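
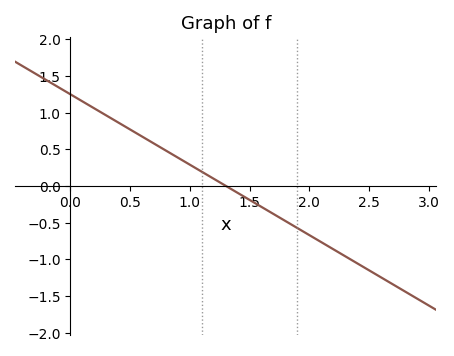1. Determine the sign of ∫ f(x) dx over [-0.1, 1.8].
positive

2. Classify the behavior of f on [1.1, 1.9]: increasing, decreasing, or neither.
decreasing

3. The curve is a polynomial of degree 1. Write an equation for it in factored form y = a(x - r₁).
y = -0.96(x - 1.3)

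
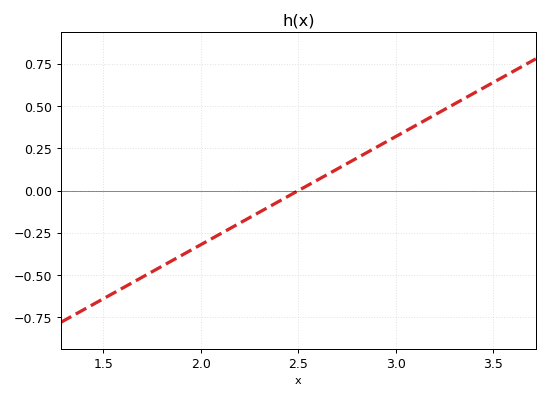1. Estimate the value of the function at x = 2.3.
-0.128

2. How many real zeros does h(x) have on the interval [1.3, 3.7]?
1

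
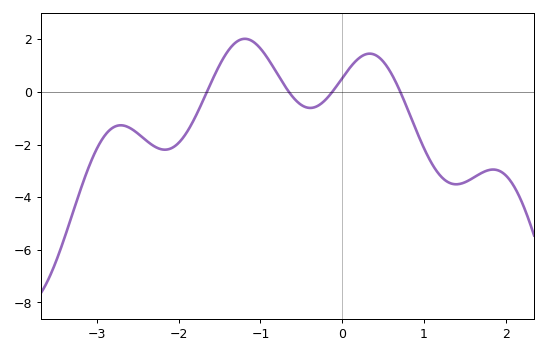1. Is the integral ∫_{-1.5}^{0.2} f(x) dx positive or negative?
positive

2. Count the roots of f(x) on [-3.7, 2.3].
4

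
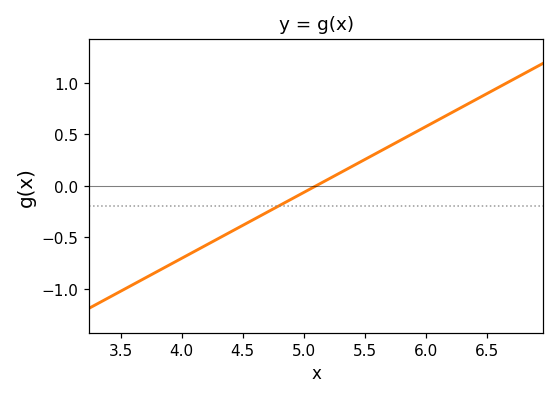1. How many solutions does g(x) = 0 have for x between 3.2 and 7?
1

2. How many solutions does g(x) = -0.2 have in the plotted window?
1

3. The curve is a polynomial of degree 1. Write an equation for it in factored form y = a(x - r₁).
y = 0.64(x - 5.1)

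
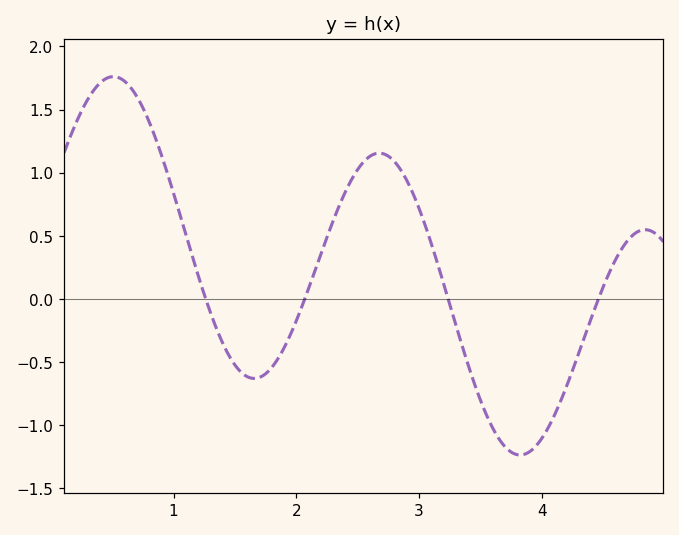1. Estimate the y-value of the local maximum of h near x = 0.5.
1.75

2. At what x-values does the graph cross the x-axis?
1.3, 2.1, 3.2, 4.5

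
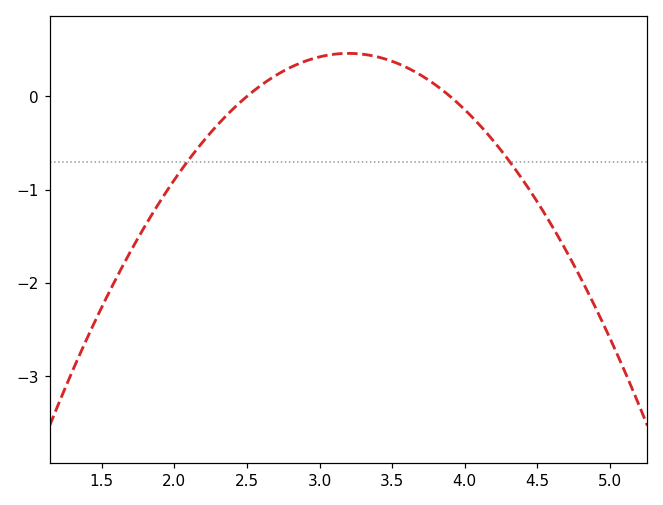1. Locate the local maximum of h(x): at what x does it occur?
3.2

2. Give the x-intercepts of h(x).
2.5, 3.9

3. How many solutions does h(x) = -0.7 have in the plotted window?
2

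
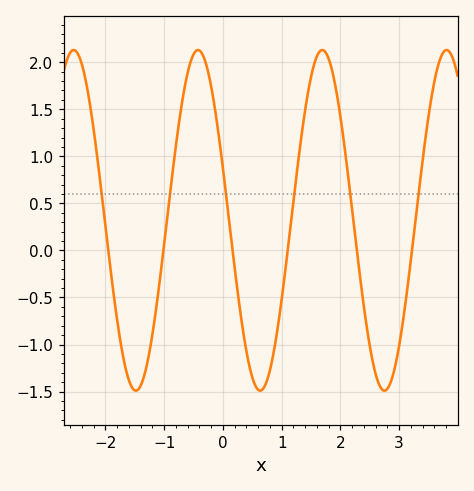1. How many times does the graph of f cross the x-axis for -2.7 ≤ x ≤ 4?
6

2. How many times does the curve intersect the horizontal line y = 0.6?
6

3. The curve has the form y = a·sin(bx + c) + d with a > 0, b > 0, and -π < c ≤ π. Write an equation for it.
y = 1.81sin(2.97x + 2.83) + 0.32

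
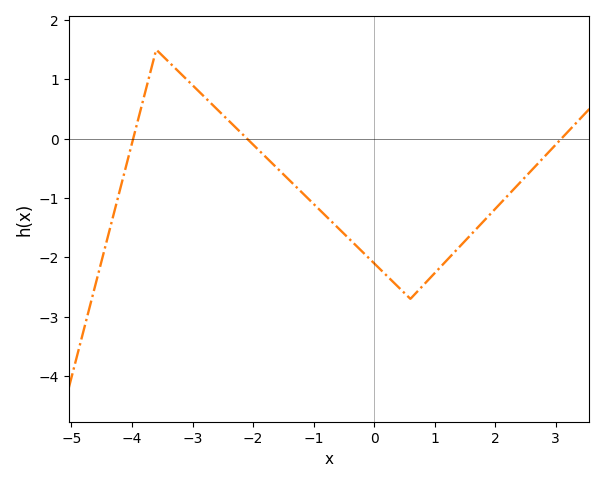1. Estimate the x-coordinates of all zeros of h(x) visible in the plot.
-3.98, -2.1, 3.09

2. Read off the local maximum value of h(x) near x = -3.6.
1.5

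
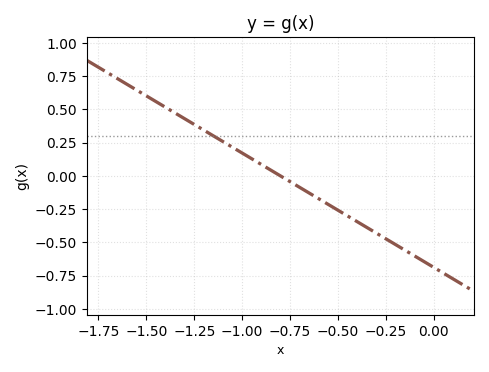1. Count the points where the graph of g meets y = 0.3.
1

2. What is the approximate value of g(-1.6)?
0.688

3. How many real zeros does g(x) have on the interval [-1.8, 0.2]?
1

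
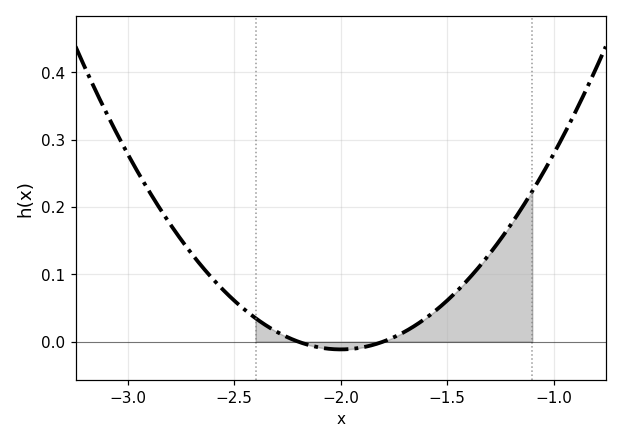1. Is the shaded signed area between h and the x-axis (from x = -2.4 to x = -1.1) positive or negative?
positive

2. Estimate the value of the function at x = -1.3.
0.131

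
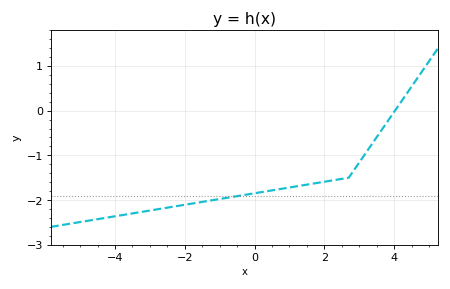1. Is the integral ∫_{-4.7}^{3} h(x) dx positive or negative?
negative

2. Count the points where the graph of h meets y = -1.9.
1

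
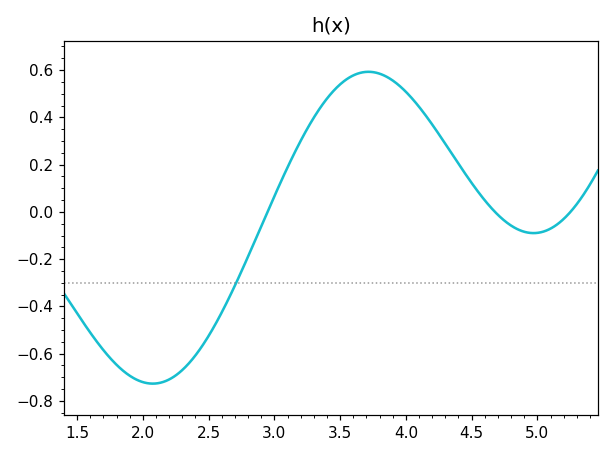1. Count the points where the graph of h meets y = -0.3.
1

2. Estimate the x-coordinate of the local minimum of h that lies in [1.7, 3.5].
2.08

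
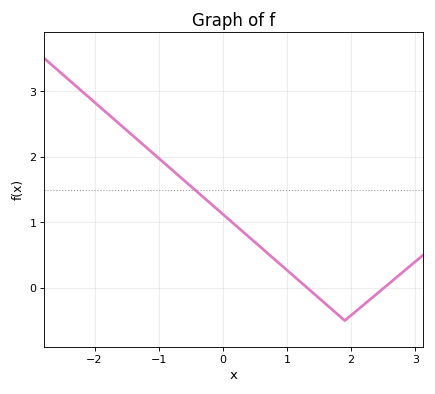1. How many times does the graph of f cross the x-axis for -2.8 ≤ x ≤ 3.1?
2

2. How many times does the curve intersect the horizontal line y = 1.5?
1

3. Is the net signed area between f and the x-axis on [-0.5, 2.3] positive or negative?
positive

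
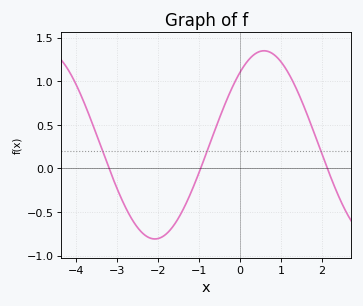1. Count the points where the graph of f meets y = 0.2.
3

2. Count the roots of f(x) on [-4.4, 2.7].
3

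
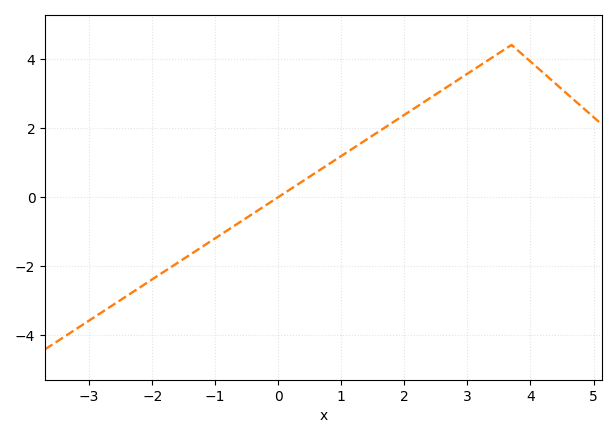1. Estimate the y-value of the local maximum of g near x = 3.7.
4.4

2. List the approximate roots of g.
0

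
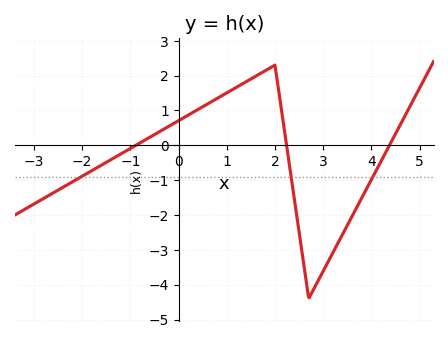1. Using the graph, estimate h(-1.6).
-0.57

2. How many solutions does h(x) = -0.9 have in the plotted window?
3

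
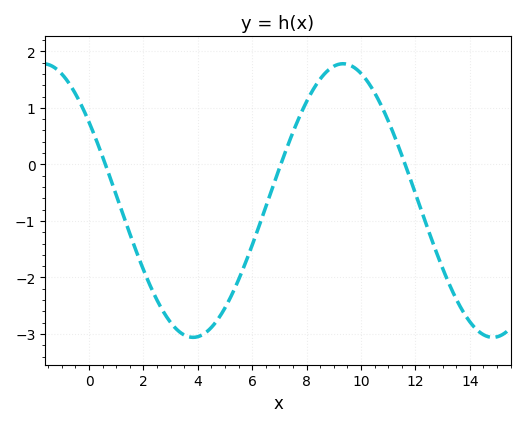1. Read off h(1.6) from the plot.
-1.4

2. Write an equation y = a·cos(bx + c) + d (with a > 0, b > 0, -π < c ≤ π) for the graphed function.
y = 2.42cos(0.57x + 0.96) - 0.64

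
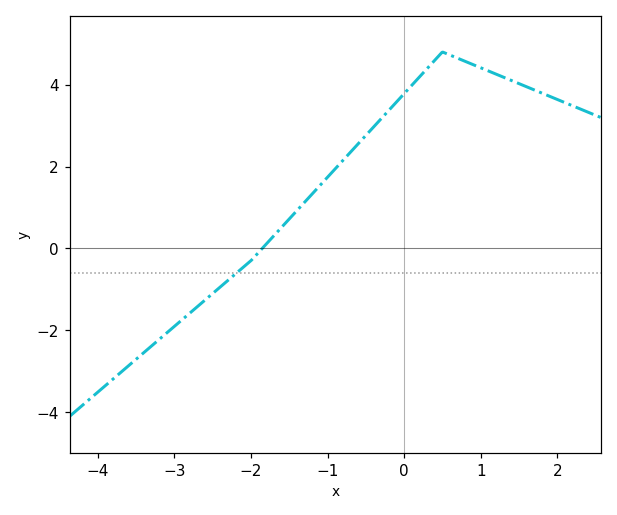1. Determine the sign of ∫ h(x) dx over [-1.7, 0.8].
positive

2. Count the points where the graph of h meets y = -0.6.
1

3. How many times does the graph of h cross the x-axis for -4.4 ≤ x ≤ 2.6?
1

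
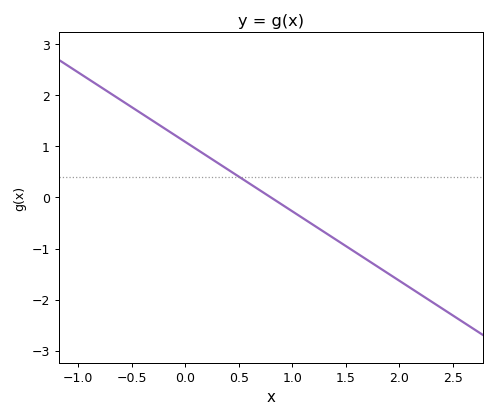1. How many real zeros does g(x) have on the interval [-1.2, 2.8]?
1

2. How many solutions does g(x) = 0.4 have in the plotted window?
1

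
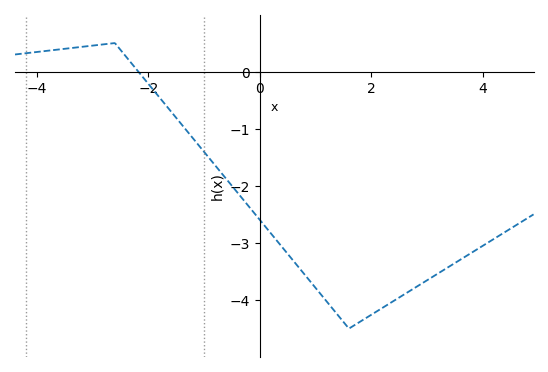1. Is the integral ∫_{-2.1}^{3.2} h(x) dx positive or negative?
negative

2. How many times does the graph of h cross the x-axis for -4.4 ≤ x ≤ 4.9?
1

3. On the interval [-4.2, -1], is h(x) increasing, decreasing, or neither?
neither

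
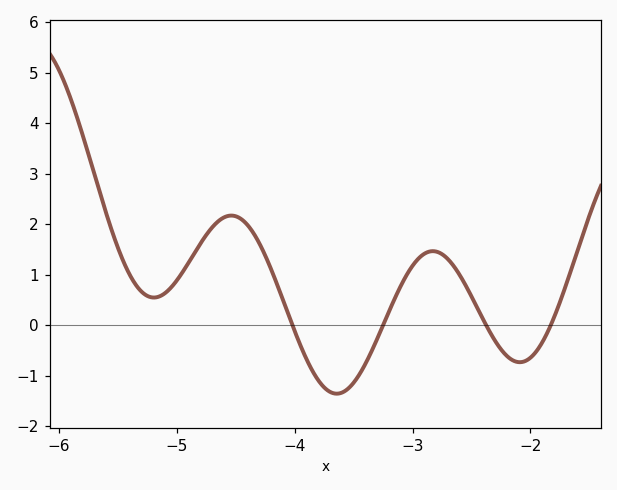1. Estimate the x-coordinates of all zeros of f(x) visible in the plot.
-4.02, -3.25, -2.38, -1.83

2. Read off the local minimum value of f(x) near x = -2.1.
-0.736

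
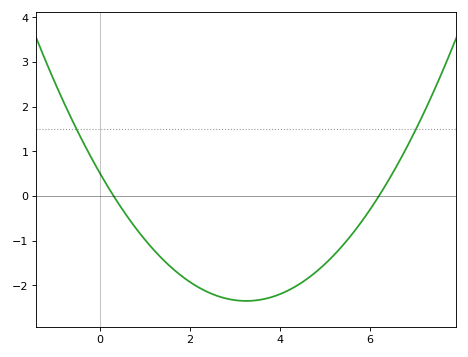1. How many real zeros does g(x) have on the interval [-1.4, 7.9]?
2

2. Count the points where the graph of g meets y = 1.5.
2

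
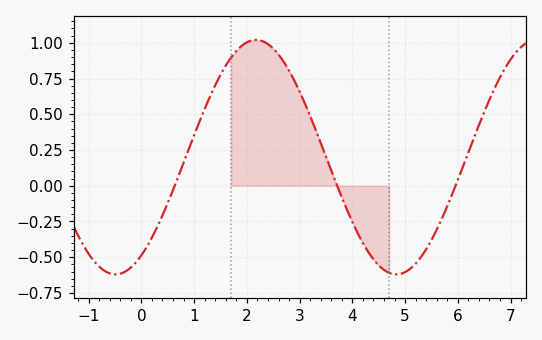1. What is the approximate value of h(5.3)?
-0.5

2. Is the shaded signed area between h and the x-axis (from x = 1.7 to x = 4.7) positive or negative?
positive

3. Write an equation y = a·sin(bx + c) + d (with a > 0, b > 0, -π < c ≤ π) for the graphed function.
y = 0.82sin(1.2x - 0.99) + 0.2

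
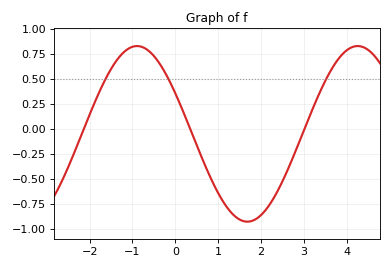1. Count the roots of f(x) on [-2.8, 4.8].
3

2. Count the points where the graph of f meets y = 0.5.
3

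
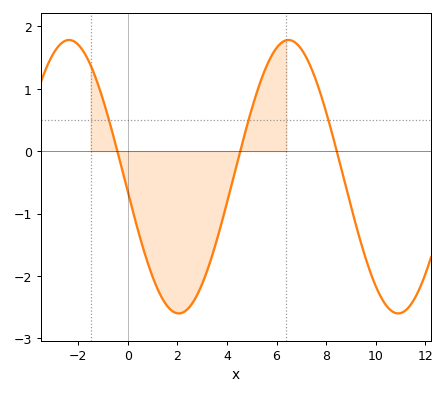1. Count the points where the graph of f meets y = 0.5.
3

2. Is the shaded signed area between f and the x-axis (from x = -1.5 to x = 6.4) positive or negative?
negative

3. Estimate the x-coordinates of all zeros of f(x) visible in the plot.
-0.4, 4.6, 8.4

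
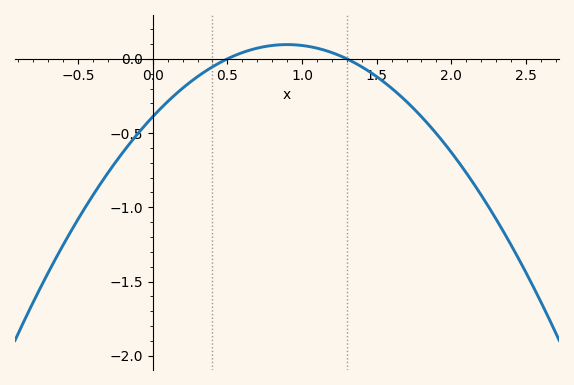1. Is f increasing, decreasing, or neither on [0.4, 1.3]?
neither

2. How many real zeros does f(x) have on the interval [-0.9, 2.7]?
2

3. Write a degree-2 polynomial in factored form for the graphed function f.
y = -0.6(x - 0.5)(x - 1.3)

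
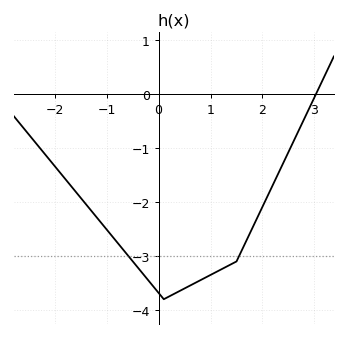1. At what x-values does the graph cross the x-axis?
3.03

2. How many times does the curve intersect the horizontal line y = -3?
2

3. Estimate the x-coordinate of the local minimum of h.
0.101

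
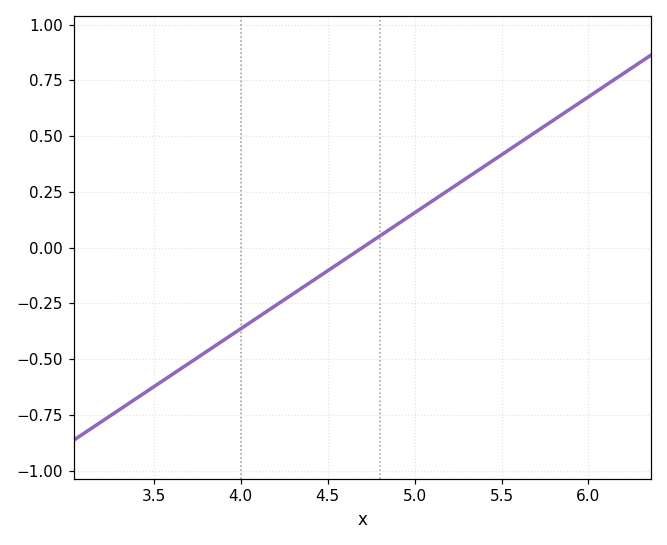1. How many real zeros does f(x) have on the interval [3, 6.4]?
1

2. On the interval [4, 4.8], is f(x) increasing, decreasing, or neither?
increasing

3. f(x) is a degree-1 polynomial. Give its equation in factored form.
y = 0.52(x - 4.7)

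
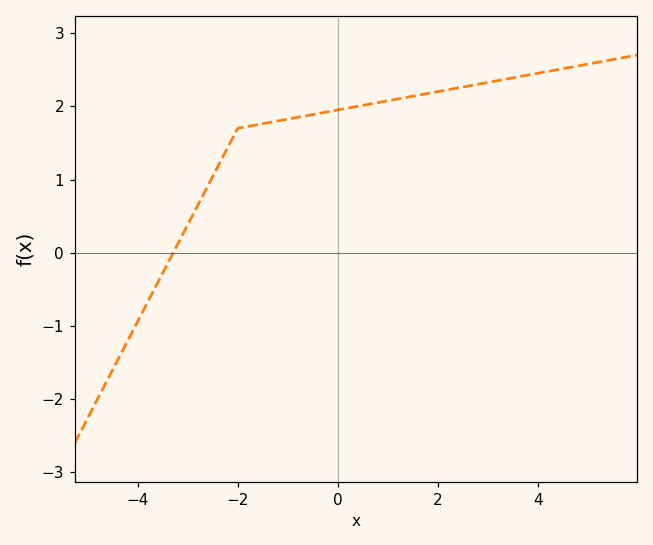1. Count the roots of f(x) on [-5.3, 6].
1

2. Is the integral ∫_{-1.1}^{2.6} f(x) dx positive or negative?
positive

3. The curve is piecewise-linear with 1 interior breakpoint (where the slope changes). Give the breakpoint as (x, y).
(-2, 1.7)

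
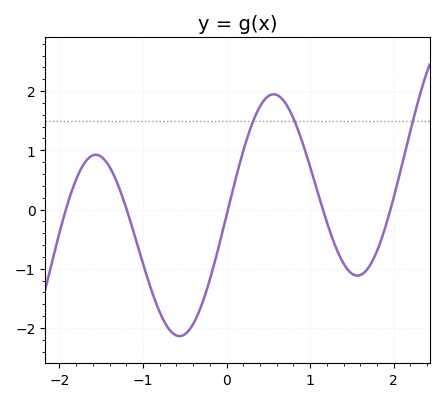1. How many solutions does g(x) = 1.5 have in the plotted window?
3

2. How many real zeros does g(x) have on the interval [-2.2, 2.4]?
5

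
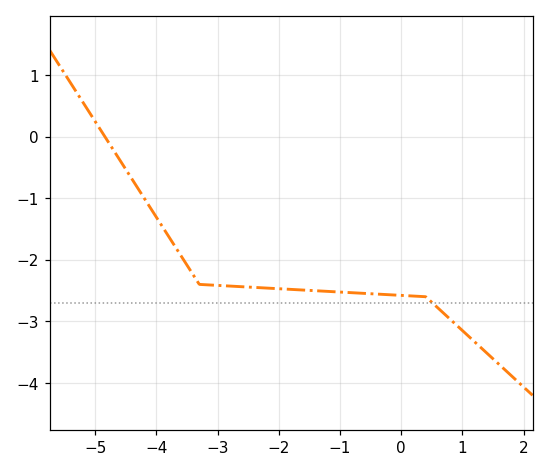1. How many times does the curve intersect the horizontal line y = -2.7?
1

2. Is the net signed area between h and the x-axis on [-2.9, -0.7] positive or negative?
negative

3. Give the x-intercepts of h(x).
-4.8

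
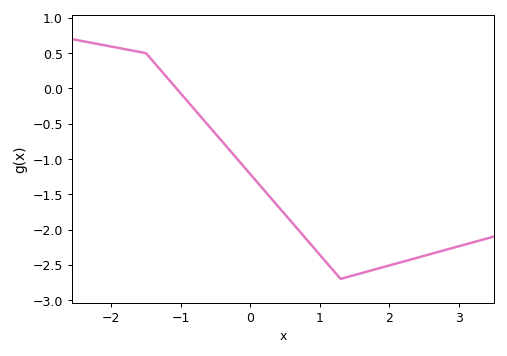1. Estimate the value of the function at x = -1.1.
0.05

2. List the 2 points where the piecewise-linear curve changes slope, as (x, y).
(-1.5, 0.5); (1.3, -2.7)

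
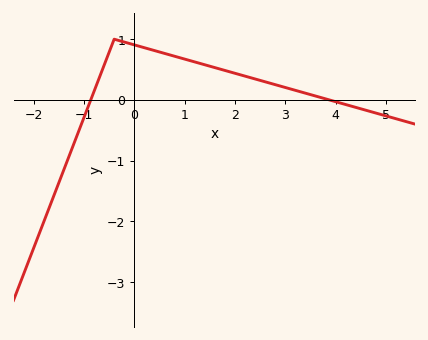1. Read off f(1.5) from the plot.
0.6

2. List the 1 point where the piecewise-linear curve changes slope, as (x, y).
(-0.4, 1)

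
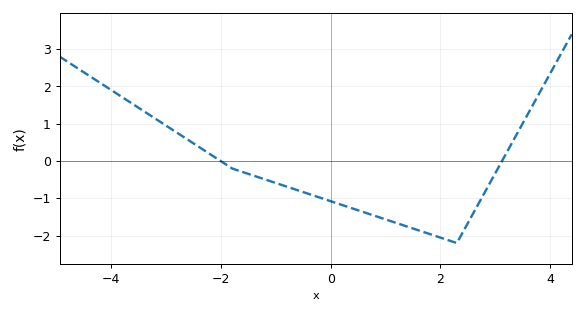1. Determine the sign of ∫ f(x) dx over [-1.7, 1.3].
negative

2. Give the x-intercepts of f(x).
-2, 3.2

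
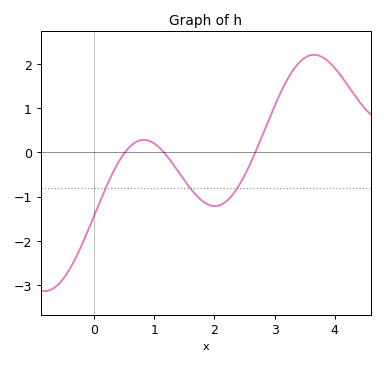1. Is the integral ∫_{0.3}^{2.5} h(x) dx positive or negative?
negative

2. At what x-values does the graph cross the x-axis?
0.512, 1.16, 2.68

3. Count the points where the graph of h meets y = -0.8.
3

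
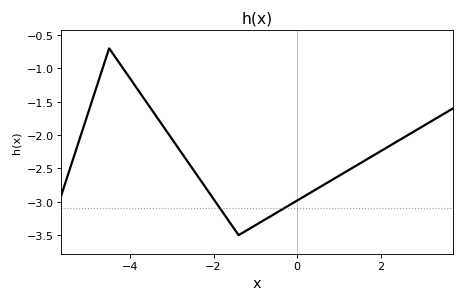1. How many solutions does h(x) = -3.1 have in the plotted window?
2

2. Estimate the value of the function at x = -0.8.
-3.3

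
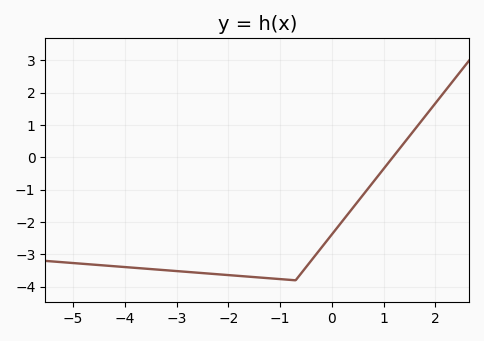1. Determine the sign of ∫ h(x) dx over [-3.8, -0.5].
negative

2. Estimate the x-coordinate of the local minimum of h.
-0.8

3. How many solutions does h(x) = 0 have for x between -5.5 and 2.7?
1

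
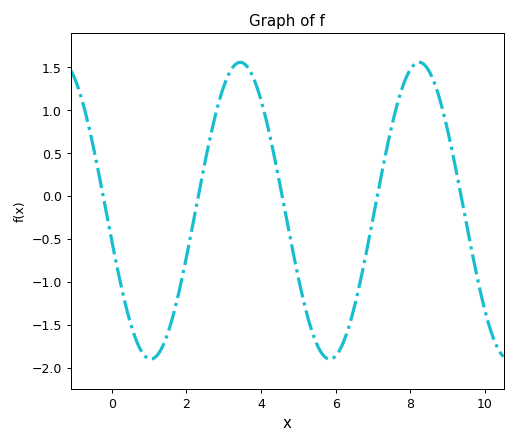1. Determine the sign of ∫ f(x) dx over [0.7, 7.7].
negative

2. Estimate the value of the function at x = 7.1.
-0.035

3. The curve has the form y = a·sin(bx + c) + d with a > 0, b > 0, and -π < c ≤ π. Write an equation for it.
y = 1.73sin(1.31x - 2.94) - 0.17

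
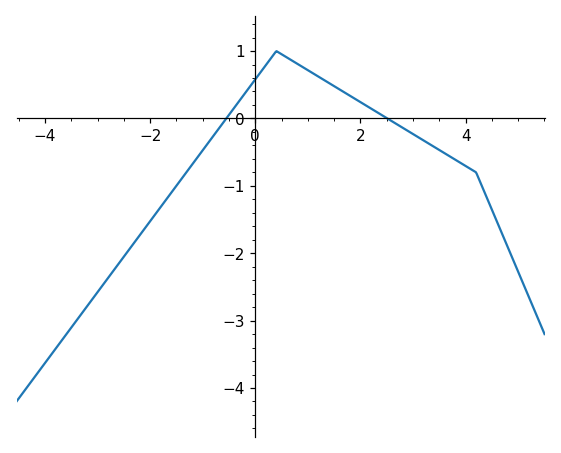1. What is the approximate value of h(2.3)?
0.1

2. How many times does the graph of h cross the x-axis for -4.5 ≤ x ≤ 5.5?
2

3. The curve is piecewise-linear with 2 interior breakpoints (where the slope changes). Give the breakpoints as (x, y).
(0.4, 1); (4.2, -0.8)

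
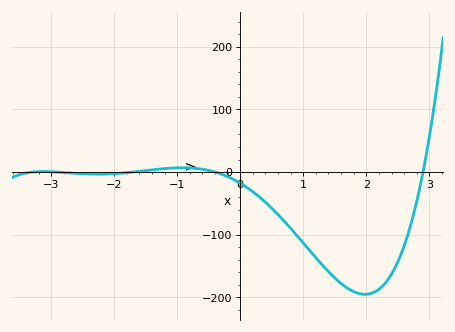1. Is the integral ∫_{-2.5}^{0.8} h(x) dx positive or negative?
negative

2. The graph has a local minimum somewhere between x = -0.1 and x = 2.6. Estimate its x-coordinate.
2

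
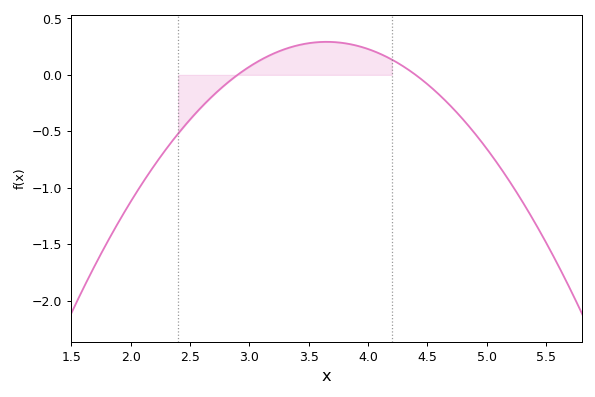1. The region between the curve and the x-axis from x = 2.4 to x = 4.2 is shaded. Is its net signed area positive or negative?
positive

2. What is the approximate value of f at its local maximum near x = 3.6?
0.293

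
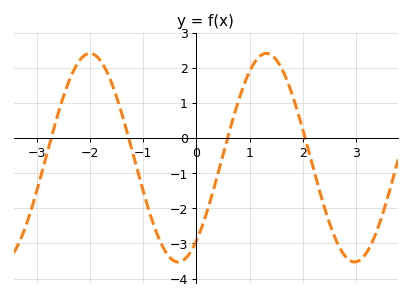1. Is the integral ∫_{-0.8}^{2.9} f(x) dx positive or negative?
negative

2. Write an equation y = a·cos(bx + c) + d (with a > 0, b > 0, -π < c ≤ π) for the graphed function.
y = 2.97cos(1.9x - 2.5) - 0.56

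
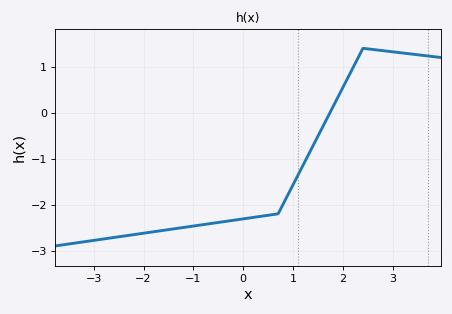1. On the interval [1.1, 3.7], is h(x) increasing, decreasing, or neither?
neither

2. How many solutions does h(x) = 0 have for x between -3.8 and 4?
1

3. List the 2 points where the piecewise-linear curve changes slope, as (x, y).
(0.7, -2.2); (2.4, 1.4)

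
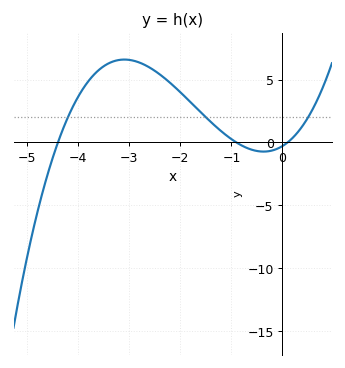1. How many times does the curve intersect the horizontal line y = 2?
3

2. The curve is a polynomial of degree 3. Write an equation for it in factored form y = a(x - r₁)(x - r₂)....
y = 0.72(x + 4.4)(x + 0.9)(x - 0.1)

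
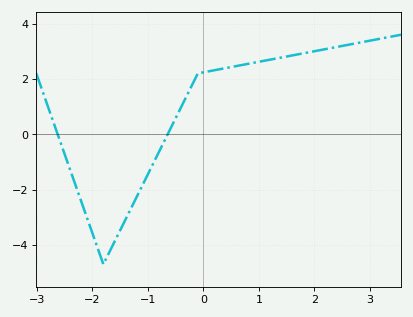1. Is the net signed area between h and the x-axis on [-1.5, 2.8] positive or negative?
positive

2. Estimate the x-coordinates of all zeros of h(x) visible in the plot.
-2.62, -0.642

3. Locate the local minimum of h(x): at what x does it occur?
-1.8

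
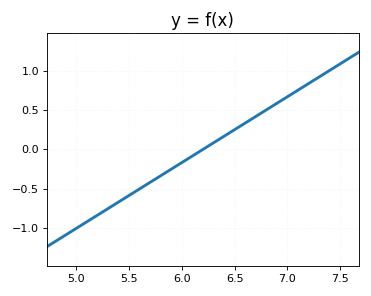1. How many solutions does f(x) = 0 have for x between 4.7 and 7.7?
1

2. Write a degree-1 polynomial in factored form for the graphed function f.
y = 0.84(x - 6.2)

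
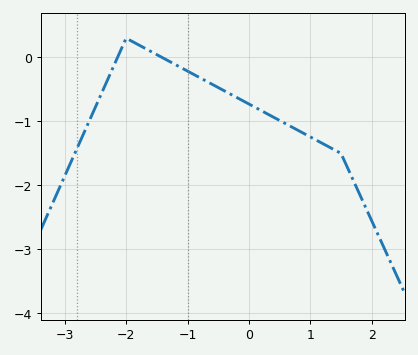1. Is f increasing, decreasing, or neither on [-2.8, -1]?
neither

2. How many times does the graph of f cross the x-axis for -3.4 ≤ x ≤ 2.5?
2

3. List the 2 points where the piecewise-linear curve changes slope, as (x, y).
(-2, 0.3); (1.5, -1.5)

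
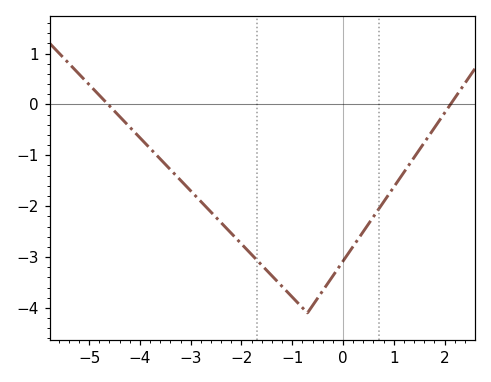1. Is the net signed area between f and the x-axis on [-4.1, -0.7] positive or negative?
negative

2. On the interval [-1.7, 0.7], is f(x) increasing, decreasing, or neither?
neither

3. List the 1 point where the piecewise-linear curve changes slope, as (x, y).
(-0.7, -4.1)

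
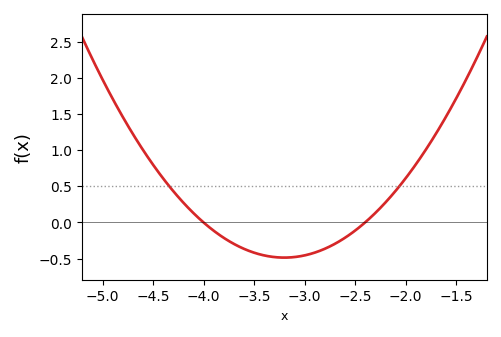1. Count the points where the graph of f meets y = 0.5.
2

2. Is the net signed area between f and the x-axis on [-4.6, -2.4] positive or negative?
negative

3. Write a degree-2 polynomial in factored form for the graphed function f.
y = 0.76(x + 4)(x + 2.4)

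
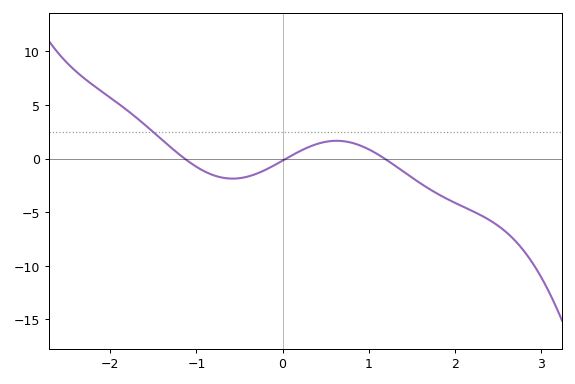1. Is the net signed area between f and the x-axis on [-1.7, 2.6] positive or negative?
negative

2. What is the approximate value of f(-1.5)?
2.5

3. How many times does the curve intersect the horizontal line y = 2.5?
1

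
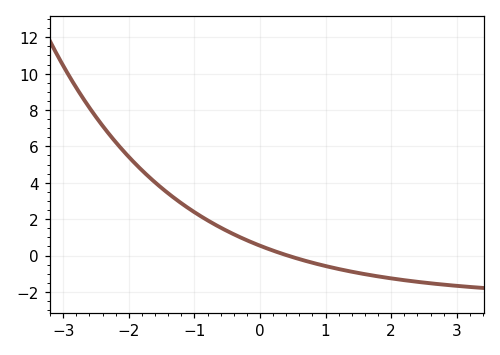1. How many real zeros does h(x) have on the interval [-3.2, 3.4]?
1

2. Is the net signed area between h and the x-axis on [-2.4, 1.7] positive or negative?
positive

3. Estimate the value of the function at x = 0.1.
0.4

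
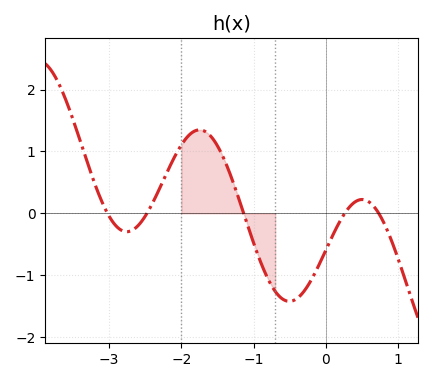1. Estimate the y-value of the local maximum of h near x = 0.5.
0.223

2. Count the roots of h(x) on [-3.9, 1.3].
5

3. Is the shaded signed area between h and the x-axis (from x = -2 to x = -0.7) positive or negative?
positive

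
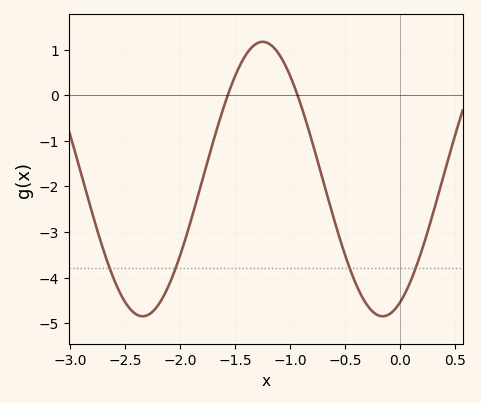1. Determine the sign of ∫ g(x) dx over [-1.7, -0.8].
positive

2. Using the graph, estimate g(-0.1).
-4.8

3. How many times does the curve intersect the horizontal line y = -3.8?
4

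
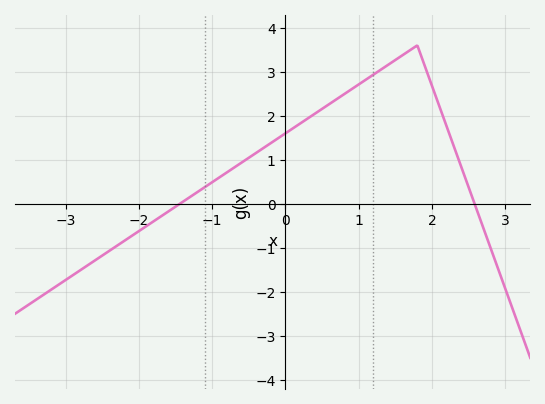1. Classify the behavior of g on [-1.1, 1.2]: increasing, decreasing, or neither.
increasing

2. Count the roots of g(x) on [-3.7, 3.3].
2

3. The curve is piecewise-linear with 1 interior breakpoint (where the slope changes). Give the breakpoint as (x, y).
(1.8, 3.6)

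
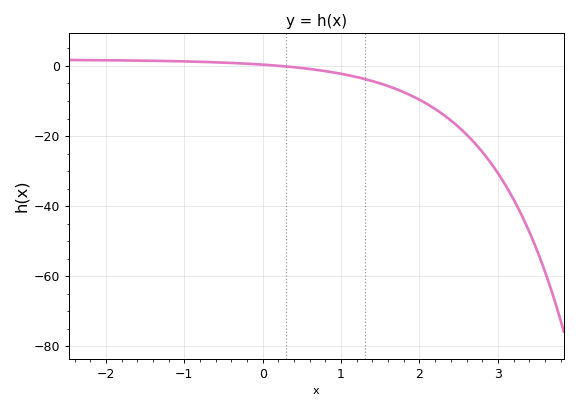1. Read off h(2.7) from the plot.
-21.9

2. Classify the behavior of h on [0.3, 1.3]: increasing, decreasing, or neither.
decreasing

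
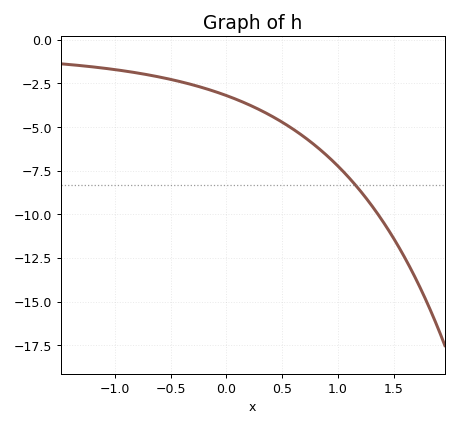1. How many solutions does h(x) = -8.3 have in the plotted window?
1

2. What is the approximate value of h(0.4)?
-4.4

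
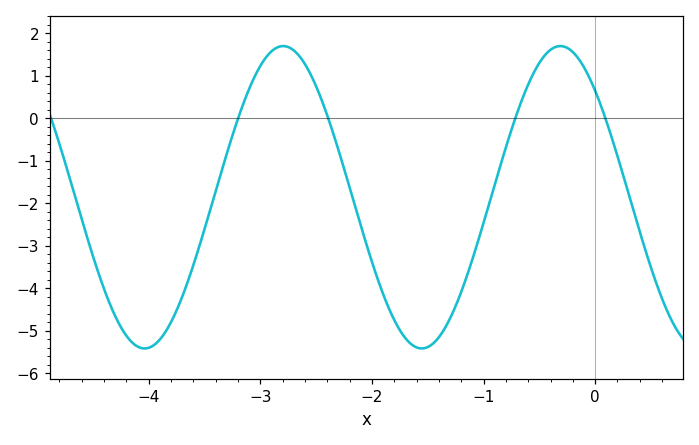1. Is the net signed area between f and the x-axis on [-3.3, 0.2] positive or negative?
negative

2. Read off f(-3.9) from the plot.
-5.2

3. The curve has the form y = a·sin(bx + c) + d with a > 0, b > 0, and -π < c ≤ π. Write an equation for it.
y = 3.56sin(2.5x + 2.4) - 1.86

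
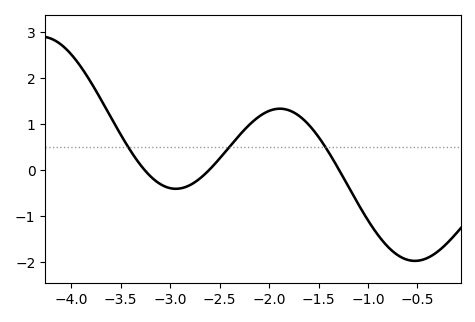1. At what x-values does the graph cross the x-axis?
-3.3, -2.6, -1.3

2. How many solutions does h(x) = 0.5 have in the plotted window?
3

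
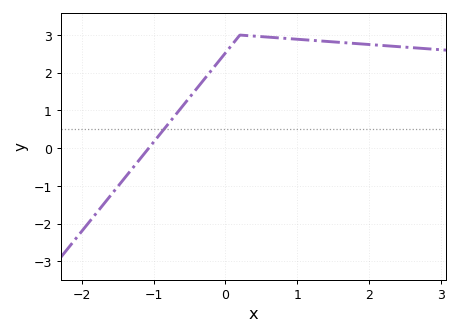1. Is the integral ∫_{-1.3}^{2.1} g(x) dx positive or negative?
positive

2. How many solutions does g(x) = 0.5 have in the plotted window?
1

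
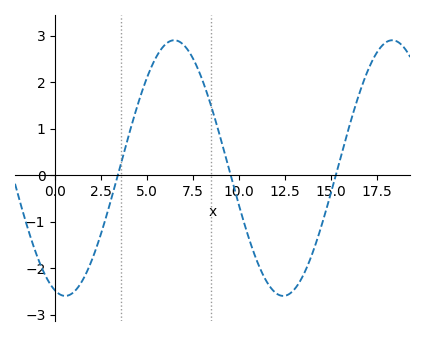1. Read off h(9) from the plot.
0.783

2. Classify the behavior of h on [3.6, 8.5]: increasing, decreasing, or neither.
neither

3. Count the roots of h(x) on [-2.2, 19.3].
3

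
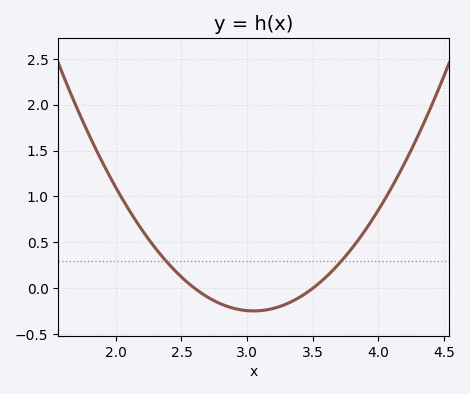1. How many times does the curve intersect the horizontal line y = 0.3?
2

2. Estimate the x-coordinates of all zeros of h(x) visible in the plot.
2.6, 3.5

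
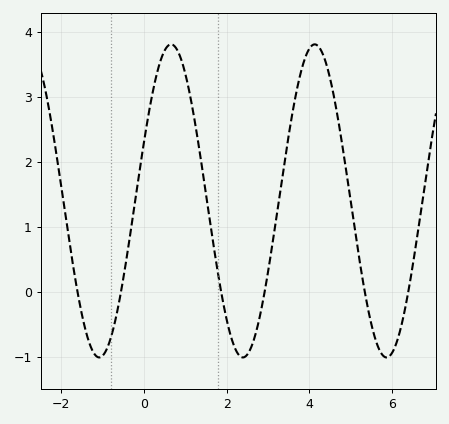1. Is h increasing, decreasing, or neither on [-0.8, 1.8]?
neither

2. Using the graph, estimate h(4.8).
2.2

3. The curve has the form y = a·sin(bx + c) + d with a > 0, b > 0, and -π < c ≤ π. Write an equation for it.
y = 2.41sin(1.8x + 0.38) + 1.4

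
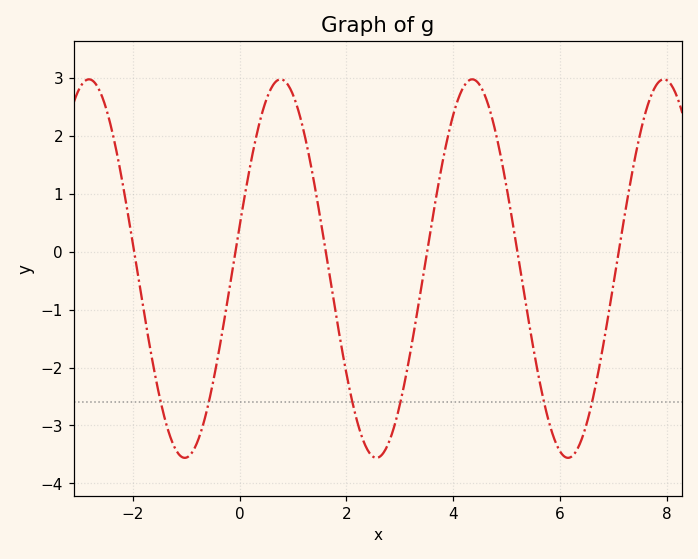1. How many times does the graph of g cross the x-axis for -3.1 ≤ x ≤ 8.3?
6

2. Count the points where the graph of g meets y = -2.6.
6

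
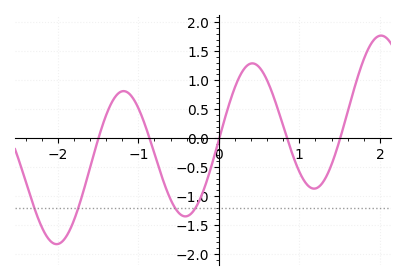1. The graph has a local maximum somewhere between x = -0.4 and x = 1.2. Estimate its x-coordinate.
0.416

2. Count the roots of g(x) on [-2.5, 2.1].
5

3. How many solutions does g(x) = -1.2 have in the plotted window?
4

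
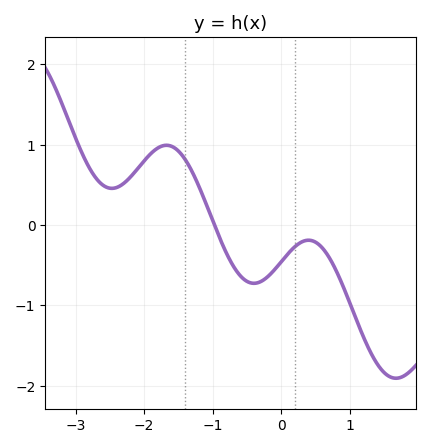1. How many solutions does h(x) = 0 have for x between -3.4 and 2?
1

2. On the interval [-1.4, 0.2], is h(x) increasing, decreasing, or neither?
neither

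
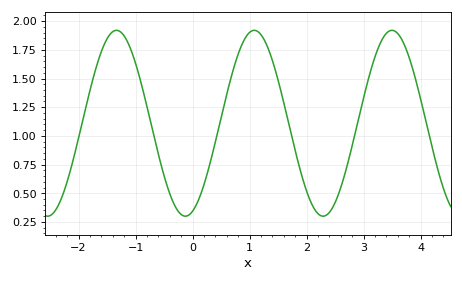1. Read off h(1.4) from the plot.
1.66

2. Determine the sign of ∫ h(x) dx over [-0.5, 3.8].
positive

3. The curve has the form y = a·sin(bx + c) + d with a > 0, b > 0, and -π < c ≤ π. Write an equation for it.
y = 0.81sin(2.6x - 1.24) + 1.11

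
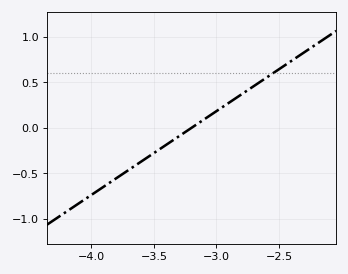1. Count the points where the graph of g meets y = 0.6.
1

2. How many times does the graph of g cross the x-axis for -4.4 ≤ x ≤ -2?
1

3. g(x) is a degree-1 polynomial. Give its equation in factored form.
y = 0.92(x + 3.2)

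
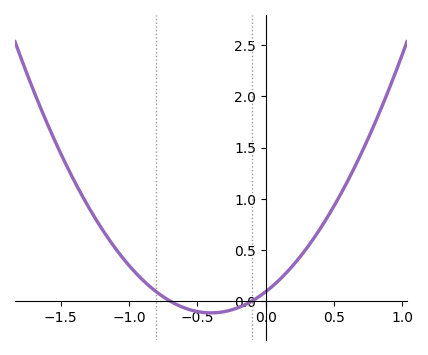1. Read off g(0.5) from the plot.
0.95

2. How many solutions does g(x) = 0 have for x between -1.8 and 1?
2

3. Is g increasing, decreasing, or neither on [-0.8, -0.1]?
neither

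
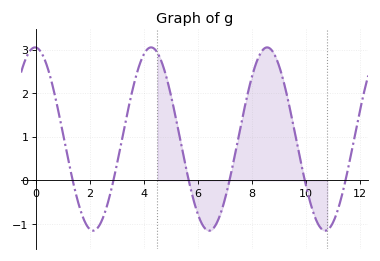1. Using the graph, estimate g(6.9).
-0.644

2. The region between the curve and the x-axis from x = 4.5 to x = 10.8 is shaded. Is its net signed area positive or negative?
positive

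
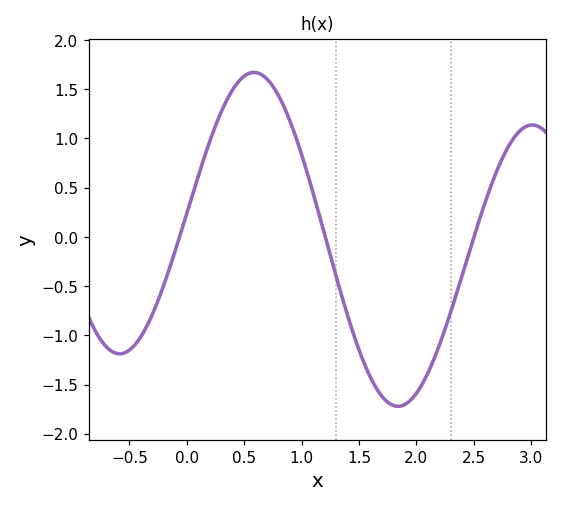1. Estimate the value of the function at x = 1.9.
-1.7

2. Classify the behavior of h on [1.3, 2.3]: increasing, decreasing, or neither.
neither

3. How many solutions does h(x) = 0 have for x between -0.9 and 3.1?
3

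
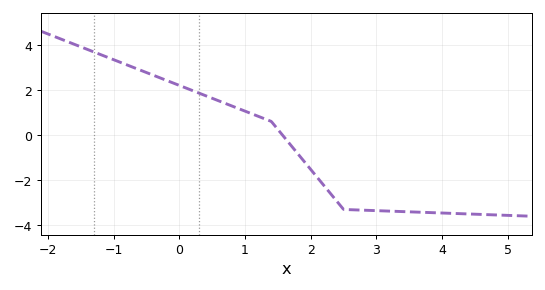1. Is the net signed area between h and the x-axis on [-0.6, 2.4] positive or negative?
positive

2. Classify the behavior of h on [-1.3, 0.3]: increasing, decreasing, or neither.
decreasing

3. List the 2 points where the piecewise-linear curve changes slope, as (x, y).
(1.4, 0.6); (2.5, -3.3)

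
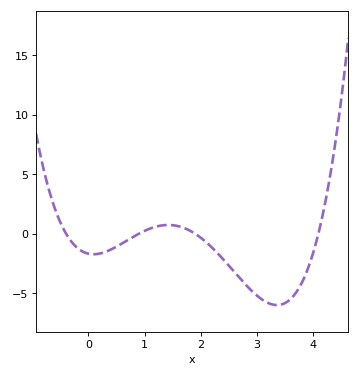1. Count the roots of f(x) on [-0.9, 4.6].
4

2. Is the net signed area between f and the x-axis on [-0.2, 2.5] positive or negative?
negative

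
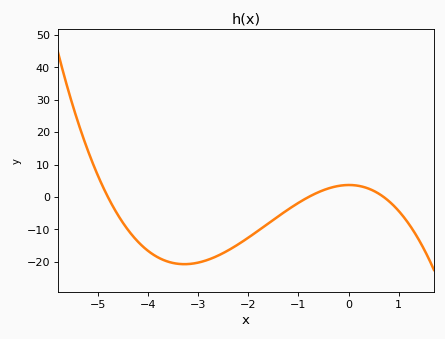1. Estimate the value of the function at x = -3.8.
-18.6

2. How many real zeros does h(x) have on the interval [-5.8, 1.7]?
3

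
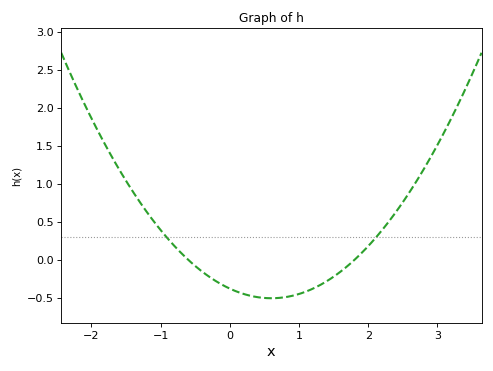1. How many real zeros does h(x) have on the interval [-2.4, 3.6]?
2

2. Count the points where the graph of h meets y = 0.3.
2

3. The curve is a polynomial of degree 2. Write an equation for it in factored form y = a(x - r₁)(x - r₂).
y = 0.35(x + 0.6)(x - 1.8)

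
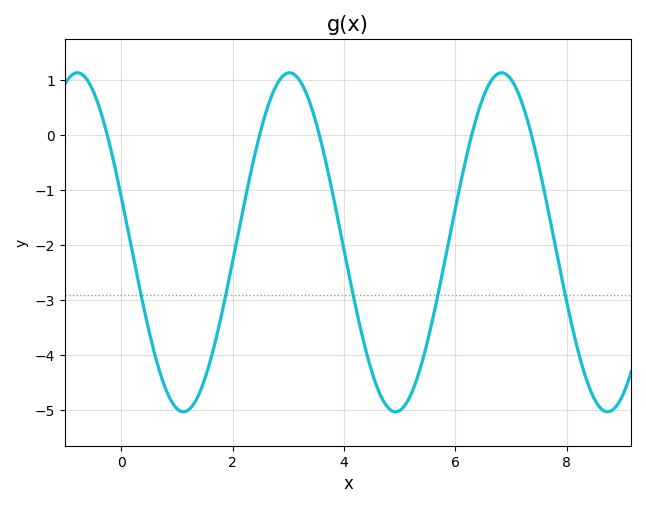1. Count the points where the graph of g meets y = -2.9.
5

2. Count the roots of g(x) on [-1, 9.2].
5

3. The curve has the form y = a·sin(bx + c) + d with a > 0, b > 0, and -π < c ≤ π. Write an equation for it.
y = 3.08sin(1.6x + 2.9) - 1.95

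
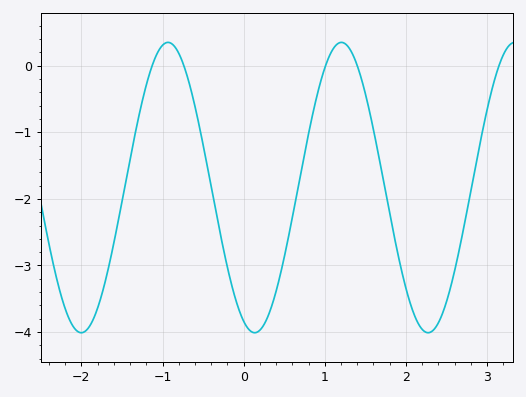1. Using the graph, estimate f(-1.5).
-2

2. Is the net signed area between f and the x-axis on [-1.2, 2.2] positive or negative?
negative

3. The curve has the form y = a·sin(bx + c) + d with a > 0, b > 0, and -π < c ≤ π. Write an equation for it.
y = 2.18sin(2.9x - 2) - 1.83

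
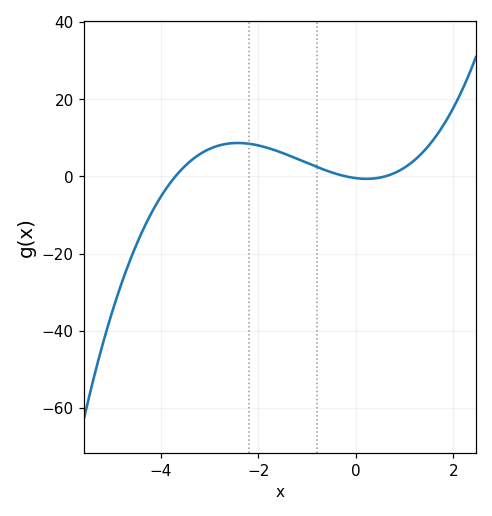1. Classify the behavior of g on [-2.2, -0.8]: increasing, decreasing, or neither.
decreasing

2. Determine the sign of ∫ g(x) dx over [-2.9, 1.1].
positive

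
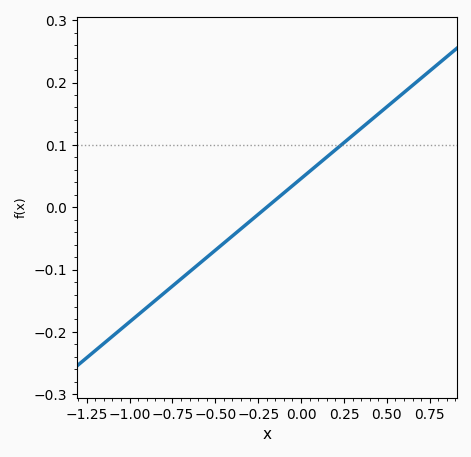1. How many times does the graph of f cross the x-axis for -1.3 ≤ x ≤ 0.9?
1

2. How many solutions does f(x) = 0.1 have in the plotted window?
1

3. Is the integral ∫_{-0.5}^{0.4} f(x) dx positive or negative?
positive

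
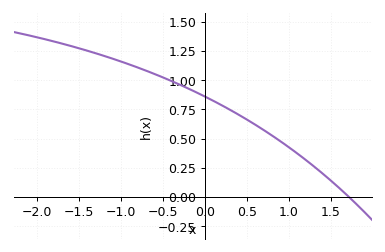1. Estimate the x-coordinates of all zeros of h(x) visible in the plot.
1.7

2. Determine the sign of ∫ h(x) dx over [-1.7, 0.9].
positive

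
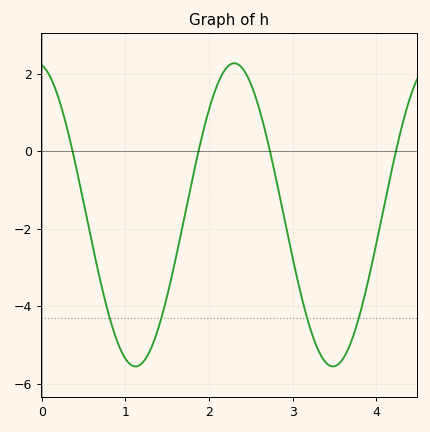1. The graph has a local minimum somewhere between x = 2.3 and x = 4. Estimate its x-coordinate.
3.5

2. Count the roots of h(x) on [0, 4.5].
4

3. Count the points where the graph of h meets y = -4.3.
4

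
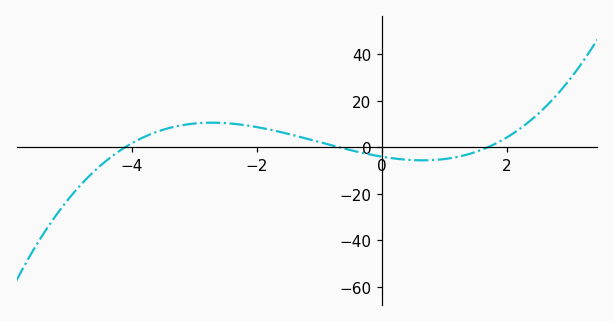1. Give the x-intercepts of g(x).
-4, -0.6, 1.6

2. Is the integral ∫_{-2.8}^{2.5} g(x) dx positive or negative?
positive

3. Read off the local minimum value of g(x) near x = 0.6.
-6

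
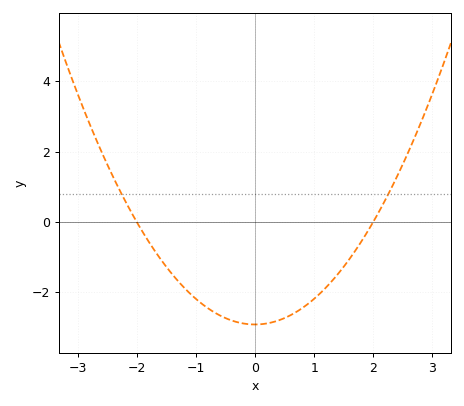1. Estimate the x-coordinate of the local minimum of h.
0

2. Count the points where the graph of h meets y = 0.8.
2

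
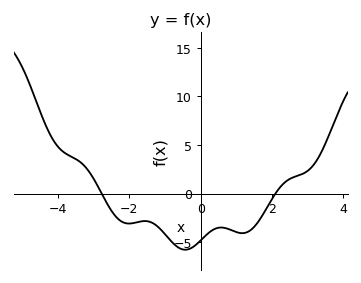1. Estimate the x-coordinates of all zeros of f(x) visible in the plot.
-2.8, 2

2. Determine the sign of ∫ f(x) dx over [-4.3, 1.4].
negative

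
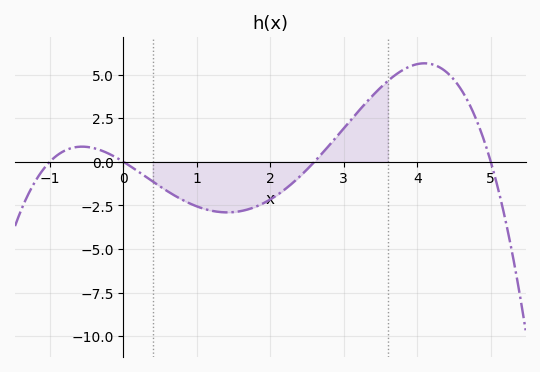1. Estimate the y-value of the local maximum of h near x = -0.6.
0.8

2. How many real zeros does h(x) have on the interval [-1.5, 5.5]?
4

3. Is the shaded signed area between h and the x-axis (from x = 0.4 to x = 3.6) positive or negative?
negative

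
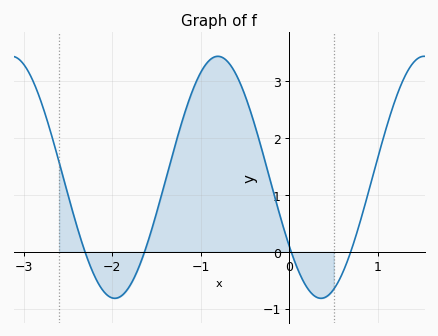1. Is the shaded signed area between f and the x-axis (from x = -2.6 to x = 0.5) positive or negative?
positive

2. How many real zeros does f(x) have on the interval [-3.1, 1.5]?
4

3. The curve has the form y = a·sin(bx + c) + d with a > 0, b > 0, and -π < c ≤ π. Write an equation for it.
y = 2.13sin(2.7x - 2.5) + 1.31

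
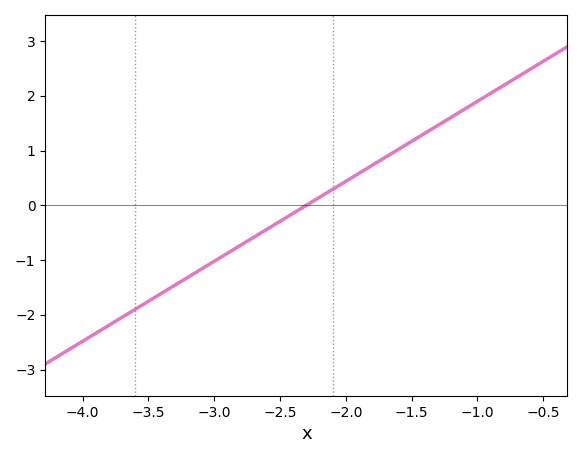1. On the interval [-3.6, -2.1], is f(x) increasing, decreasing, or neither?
increasing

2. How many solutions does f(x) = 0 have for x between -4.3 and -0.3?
1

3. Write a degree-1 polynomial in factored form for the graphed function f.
y = 1.46(x + 2.3)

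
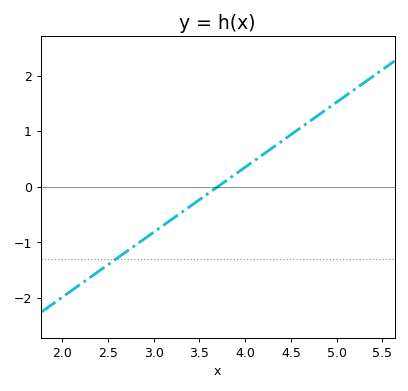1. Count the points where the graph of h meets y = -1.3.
1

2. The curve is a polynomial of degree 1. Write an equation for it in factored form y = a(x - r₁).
y = 1.17(x - 3.7)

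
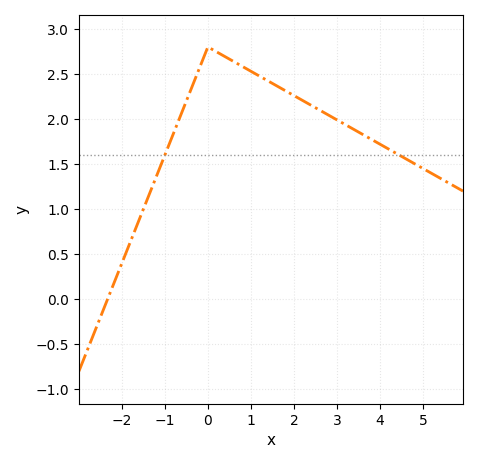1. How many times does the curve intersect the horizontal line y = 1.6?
2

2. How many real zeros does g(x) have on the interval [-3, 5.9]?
1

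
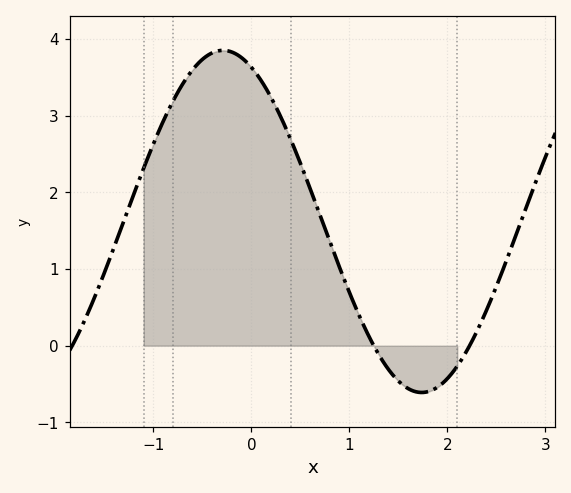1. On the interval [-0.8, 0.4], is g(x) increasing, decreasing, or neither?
neither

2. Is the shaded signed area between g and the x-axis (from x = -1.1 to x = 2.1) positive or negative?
positive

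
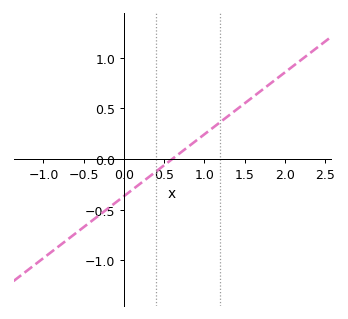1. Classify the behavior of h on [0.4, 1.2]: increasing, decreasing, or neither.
increasing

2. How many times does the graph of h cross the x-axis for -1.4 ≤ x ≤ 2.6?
1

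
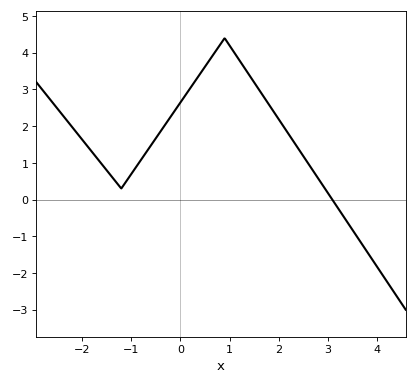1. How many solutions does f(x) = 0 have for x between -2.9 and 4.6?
1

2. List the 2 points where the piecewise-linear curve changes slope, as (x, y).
(-1.2, 0.3); (0.9, 4.4)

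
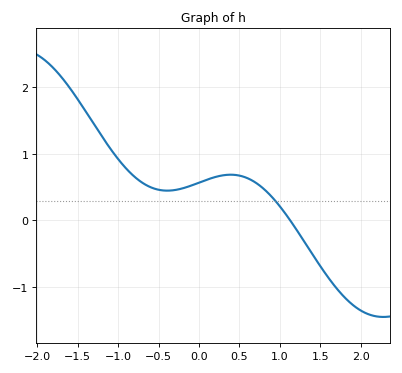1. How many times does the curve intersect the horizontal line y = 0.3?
1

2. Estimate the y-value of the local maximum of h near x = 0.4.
0.7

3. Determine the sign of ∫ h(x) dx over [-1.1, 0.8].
positive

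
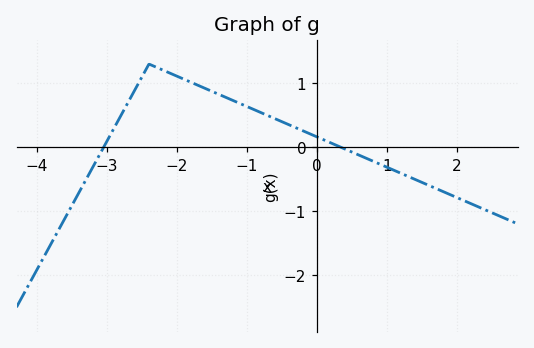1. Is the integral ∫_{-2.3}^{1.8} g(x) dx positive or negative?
positive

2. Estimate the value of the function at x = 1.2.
-0.4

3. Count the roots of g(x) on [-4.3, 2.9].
2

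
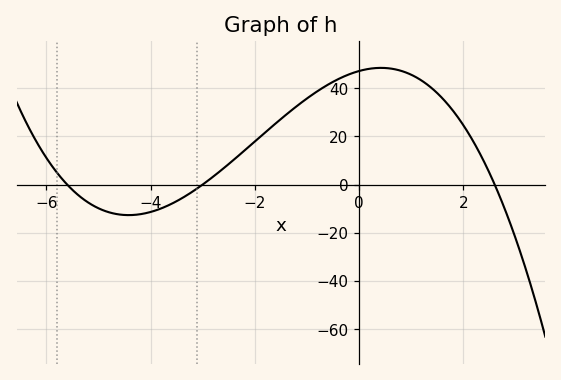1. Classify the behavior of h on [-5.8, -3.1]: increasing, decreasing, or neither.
neither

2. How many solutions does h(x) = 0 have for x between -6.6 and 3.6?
3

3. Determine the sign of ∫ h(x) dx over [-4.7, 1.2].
positive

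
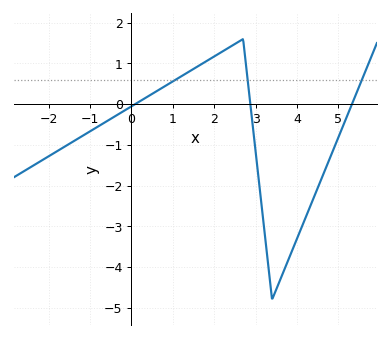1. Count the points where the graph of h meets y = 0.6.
3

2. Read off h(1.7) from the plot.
1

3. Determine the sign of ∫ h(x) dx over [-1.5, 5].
negative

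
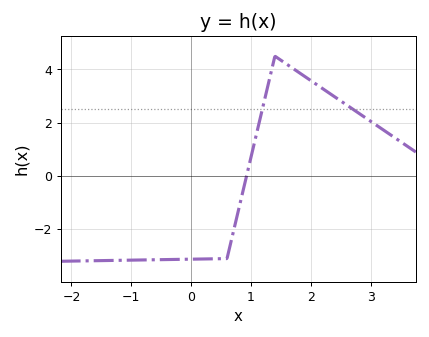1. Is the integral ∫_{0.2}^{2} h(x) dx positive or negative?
positive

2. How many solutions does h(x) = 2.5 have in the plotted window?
2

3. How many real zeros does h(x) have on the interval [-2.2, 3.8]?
1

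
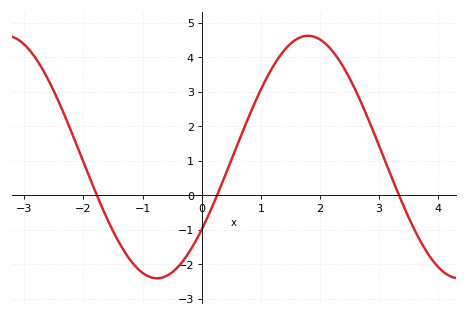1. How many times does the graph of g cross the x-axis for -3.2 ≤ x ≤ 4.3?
3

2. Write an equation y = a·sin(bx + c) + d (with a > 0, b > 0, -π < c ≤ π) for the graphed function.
y = 3.51sin(1.2x - 0.64) + 1.11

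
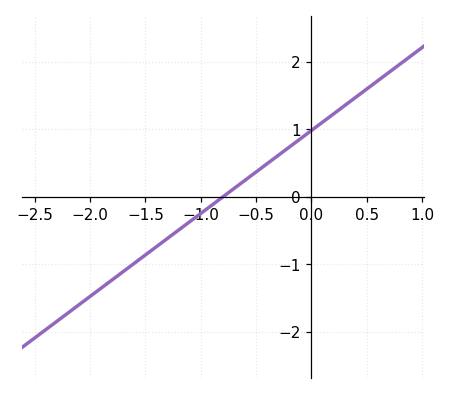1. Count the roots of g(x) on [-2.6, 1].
1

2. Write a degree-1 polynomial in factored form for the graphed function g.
y = 1.23(x + 0.8)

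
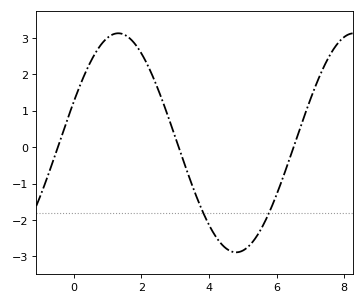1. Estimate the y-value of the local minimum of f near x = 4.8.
-2.89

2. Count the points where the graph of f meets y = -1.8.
2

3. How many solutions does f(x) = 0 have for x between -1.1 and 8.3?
3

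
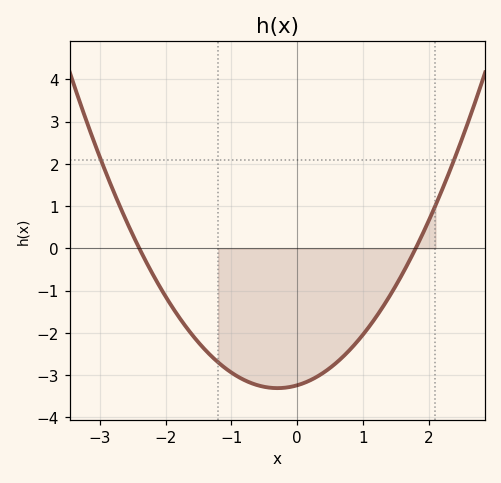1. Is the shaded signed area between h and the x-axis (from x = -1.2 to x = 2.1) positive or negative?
negative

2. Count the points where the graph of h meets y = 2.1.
2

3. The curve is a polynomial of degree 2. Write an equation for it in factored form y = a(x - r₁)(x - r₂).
y = 0.75(x + 2.4)(x - 1.8)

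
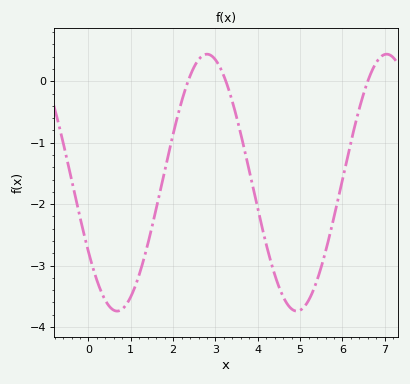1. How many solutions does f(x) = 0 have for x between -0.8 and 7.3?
3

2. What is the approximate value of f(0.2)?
-3.24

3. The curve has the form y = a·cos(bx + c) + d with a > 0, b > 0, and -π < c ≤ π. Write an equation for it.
y = 2.09cos(1.48x + 2.14) - 1.65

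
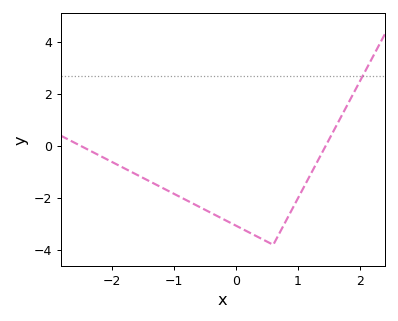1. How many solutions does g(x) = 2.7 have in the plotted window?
1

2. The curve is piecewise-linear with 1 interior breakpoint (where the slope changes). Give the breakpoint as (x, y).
(0.6, -3.8)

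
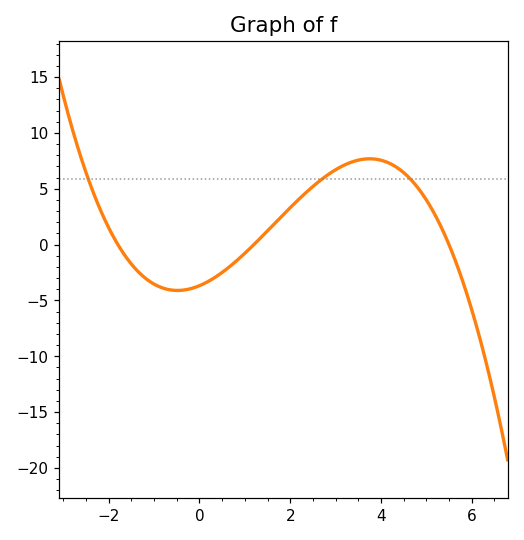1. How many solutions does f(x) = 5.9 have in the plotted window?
3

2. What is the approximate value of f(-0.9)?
-3.5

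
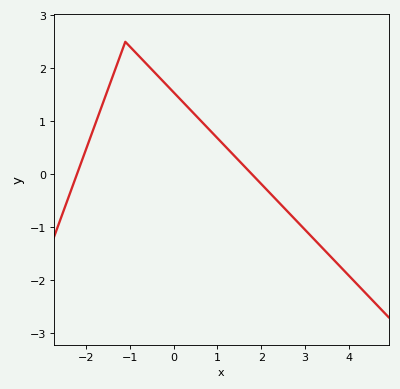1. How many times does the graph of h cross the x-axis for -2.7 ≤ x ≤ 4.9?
2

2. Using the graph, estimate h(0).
1.5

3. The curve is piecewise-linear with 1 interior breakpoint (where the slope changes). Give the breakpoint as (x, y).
(-1.1, 2.5)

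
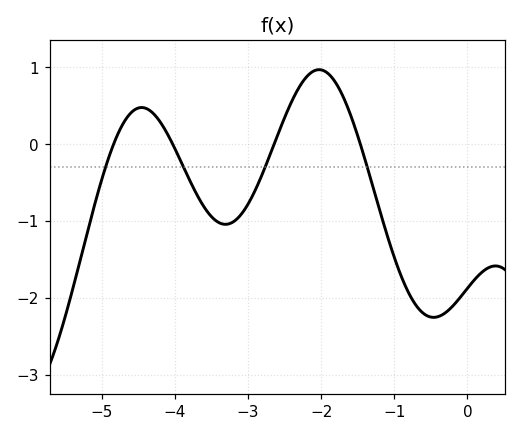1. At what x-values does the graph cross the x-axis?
-4.8, -4, -2.6, -1.5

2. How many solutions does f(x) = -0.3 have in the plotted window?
4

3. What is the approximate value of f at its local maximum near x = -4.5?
0.5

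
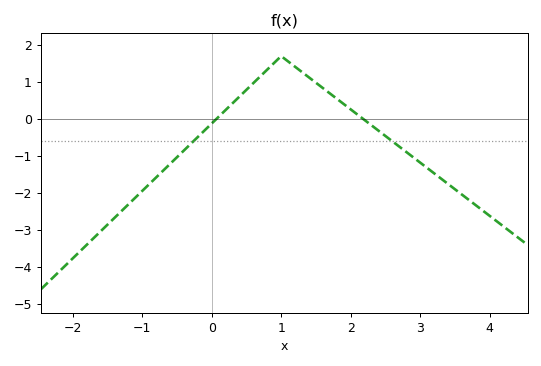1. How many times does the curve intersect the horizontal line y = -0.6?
2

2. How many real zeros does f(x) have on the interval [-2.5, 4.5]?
2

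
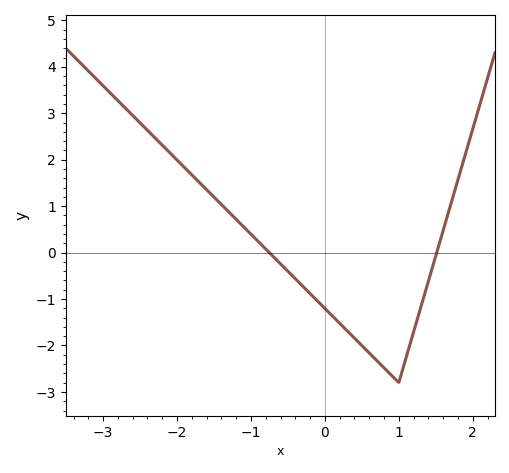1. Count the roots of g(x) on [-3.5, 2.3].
2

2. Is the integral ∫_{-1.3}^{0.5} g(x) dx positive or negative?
negative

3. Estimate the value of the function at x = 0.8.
-2.48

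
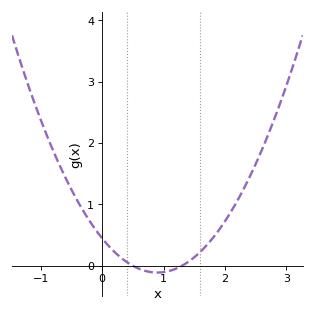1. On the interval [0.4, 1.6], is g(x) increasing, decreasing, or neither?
neither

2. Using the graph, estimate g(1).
-0.104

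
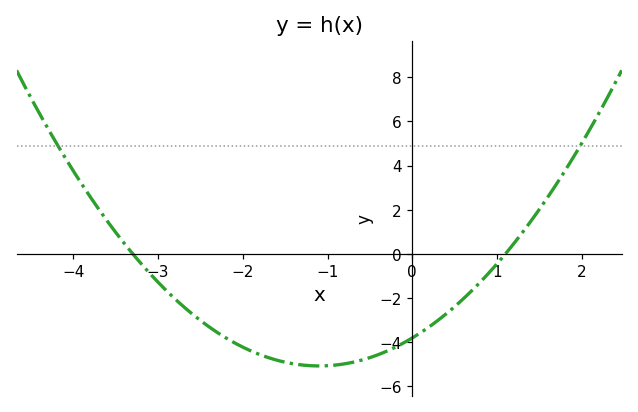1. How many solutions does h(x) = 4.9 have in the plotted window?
2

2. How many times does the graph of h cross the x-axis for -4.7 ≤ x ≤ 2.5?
2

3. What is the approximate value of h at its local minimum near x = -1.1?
-5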